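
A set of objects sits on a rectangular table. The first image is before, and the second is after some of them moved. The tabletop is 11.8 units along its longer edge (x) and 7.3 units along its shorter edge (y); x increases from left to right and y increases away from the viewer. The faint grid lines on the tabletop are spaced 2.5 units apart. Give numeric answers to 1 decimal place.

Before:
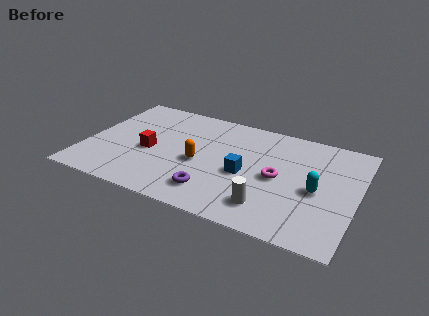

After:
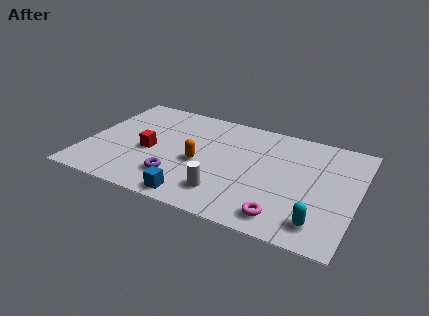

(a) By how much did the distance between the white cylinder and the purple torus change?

-0.3

Before: roughly 2.4 units apart; after: 2.1. That's 0.3 units closer together.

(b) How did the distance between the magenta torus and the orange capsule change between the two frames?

+1.0

Before: roughly 3.4 units apart; after: 4.4. That's 1.0 units further apart.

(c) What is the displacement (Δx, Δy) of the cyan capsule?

(0.3, -2.0)

From the two frames, the cyan capsule sits at roughly (10.1, 3.3) before and (10.4, 1.3) after.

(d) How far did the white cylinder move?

1.9

The white cylinder was near (8.2, 1.5) before and (6.3, 1.6) after, so it travelled √(1.9² + 0.1²) ≈ 1.9 units.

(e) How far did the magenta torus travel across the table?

2.5

The magenta torus was near (8.4, 3.5) before and (8.9, 1.1) after, so it travelled √(0.5² + 2.4²) ≈ 2.5 units.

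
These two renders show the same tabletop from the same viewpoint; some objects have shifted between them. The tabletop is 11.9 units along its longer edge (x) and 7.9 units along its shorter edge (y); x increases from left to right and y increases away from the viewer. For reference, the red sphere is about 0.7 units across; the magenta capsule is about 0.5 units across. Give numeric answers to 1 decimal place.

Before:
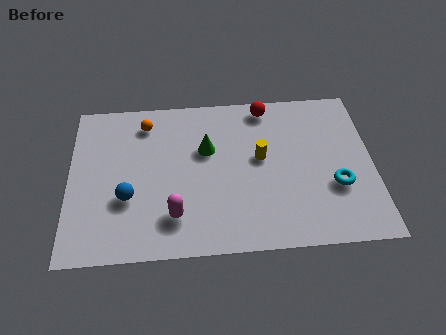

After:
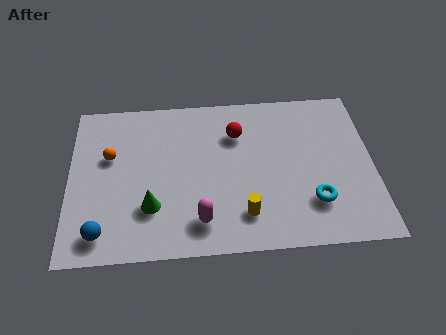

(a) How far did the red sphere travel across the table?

1.8

From (7.8, 7.0) to (6.6, 5.7), the red sphere covered √(1.2² + 1.3²) ≈ 1.8 units.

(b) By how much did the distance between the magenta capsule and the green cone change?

-1.4

Before: roughly 3.5 units apart; after: 2.1. That's 1.4 units closer together.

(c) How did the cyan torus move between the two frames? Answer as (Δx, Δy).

(-0.9, -0.7)

The cyan torus was at about (10.4, 2.8) and moved to about (9.5, 2.1).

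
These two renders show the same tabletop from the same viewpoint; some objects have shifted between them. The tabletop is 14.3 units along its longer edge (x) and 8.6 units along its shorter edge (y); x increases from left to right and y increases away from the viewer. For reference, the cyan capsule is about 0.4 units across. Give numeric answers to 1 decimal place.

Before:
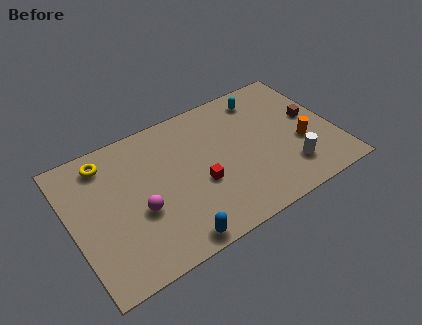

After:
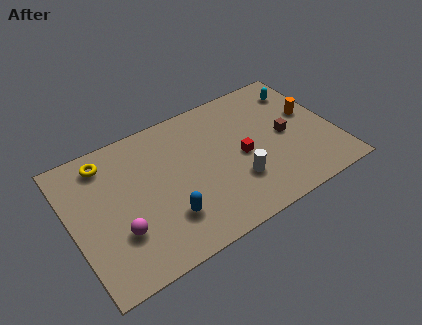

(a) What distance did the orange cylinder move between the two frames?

1.9

The orange cylinder moved from about (12.4, 3.3) to (13.2, 5.0), a distance of √(0.8² + 1.7²) ≈ 1.9.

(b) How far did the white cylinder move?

2.9

The white cylinder moved from about (11.5, 2.0) to (8.7, 2.6), a distance of √(2.8² + 0.6²) ≈ 2.9.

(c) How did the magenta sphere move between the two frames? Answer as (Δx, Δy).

(-1.2, -0.7)

From the two frames, the magenta sphere sits at roughly (3.5, 3.4) before and (2.3, 2.7) after.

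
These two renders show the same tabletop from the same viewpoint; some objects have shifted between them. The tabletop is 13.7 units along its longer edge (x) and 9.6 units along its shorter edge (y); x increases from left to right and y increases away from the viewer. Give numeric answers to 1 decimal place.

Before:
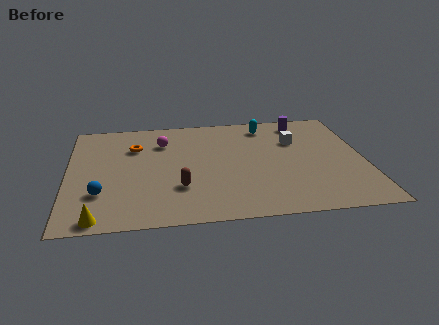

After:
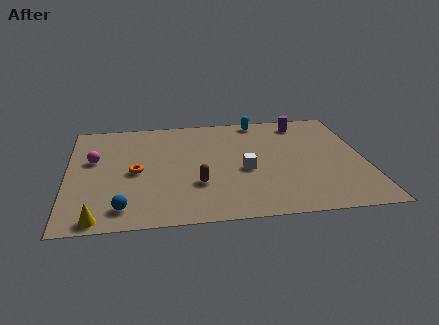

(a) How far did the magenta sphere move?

3.5

The magenta sphere was near (4.4, 7.1) before and (1.2, 5.8) after, so it travelled √(3.2² + 1.3²) ≈ 3.5 units.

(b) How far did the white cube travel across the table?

3.5

The white cube moved from about (10.6, 6.5) to (8.1, 4.1), a distance of √(2.5² + 2.4²) ≈ 3.5.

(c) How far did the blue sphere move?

1.6

The blue sphere was near (1.5, 2.8) before and (2.5, 1.5) after, so it travelled √(1.0² + 1.3²) ≈ 1.6 units.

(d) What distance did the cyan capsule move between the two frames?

0.7

The cyan capsule moved from about (9.3, 8.1) to (9.0, 8.7), a distance of √(0.3² + 0.6²) ≈ 0.7.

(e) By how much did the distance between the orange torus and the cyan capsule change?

+0.9

They were about 6.3 units apart before and 7.2 after — 0.9 units further apart.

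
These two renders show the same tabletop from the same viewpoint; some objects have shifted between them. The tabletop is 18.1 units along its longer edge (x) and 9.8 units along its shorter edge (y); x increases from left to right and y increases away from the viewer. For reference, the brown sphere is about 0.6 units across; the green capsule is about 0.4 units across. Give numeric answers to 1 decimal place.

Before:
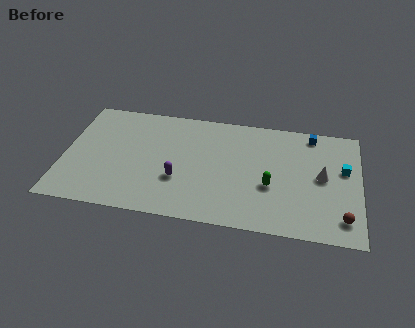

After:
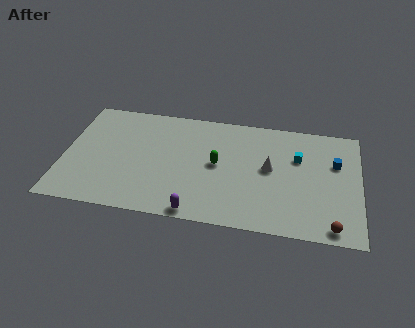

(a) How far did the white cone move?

3.2

From (15.8, 5.1) to (12.6, 5.3), the white cone covered √(3.2² + 0.2²) ≈ 3.2 units.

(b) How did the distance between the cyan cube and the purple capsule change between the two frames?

-2.0

They were about 10.3 units apart before and 8.3 after — 2.0 units closer together.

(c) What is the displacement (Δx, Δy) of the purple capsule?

(1.2, -2.6)

The purple capsule was at about (7.1, 3.4) and moved to about (8.3, 0.8).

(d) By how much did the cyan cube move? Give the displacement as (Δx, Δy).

(-2.8, 0.6)

The cyan cube was at about (17.1, 5.9) and moved to about (14.3, 6.5).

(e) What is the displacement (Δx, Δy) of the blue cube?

(1.5, -2.3)

The blue cube was at about (15.1, 8.7) and moved to about (16.6, 6.4).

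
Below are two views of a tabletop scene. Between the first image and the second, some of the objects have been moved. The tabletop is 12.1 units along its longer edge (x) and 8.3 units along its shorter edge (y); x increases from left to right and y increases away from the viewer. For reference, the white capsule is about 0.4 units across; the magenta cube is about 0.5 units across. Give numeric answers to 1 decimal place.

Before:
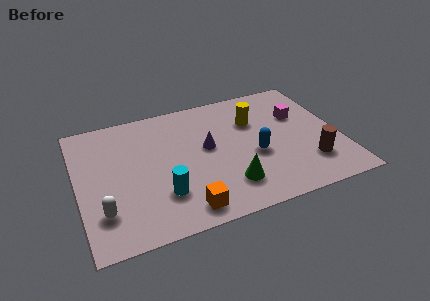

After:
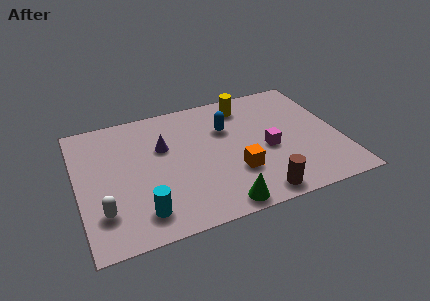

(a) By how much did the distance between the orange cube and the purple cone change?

+0.3

Before: roughly 3.8 units apart; after: 4.1. That's 0.3 units further apart.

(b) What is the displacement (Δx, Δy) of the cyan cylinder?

(-1.0, -0.8)

The cyan cylinder was at about (3.7, 2.3) and moved to about (2.7, 1.5).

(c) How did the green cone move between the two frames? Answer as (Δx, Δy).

(-0.5, -1.1)

The green cone was at about (6.7, 1.9) and moved to about (6.2, 0.8).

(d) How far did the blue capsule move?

2.5

The blue capsule moved from about (8.1, 3.4) to (7.0, 5.6), a distance of √(1.1² + 2.2²) ≈ 2.5.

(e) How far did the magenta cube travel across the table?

2.5

The magenta cube moved from about (10.4, 5.4) to (8.7, 3.6), a distance of √(1.7² + 1.8²) ≈ 2.5.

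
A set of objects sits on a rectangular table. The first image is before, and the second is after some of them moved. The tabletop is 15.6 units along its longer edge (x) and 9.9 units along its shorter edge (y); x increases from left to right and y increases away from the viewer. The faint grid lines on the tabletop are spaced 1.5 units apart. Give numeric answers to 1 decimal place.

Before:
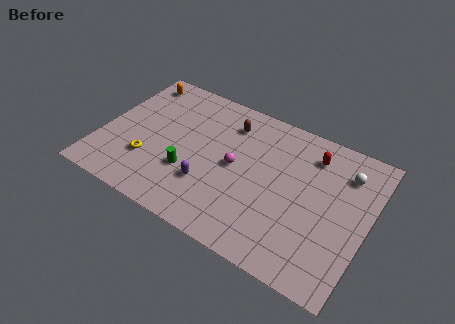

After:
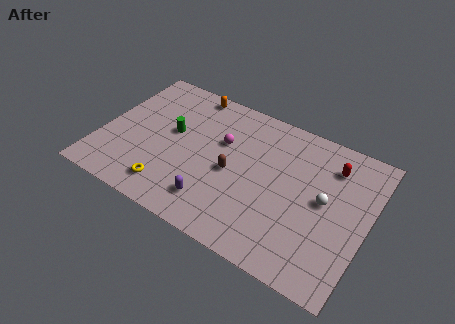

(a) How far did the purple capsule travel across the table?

1.1

From (6.6, 3.0) to (7.1, 2.0), the purple capsule covered √(0.5² + 1.0²) ≈ 1.1 units.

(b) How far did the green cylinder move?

2.7

The green cylinder moved from about (5.4, 3.3) to (4.0, 5.6), a distance of √(1.4² + 2.3²) ≈ 2.7.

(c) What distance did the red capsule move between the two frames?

1.2

The red capsule moved from about (12.0, 7.9) to (13.2, 7.7), a distance of √(1.2² + 0.2²) ≈ 1.2.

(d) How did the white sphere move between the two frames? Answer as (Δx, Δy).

(-0.9, -2.4)

From the two frames, the white sphere sits at roughly (14.0, 7.6) before and (13.1, 5.2) after.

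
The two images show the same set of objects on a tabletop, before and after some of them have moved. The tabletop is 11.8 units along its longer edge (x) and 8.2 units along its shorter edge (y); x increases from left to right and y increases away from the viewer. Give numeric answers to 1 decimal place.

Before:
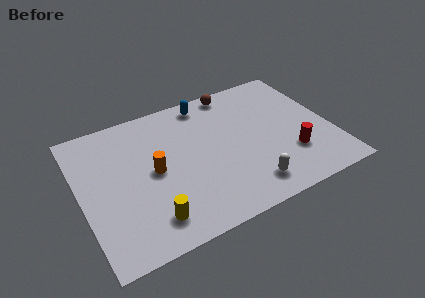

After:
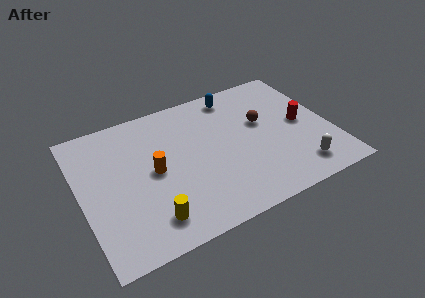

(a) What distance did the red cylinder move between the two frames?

1.9

The red cylinder moved from about (9.7, 2.4) to (10.5, 4.1), a distance of √(0.8² + 1.7²) ≈ 1.9.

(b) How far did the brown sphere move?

2.7

The brown sphere was near (7.7, 7.4) before and (8.7, 4.9) after, so it travelled √(1.0² + 2.5²) ≈ 2.7 units.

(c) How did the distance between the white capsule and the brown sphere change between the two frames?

-2.3

The distance was about 6.0 in the first image and 3.7 in the second, so they moved 2.3 units closer together.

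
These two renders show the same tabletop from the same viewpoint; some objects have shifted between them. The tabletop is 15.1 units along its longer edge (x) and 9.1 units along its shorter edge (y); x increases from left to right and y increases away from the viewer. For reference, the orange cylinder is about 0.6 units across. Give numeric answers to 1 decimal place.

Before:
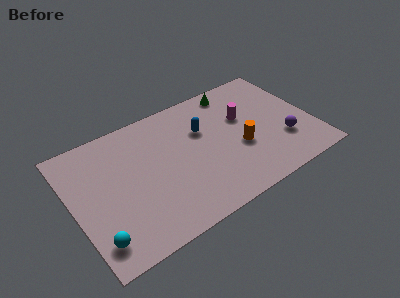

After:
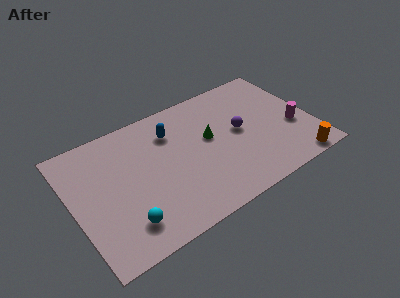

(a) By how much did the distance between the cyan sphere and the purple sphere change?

-3.8

The distance was about 12.1 in the first image and 8.3 in the second, so they moved 3.8 units closer together.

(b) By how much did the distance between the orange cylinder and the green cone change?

+2.1

The distance was about 4.4 in the first image and 6.5 in the second, so they moved 2.1 units further apart.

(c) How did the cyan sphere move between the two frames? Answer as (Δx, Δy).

(1.8, 0.2)

The cyan sphere started near (1.0, 1.7) and ended near (2.8, 1.9).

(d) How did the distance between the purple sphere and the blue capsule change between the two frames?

-1.1

The distance was about 5.7 in the first image and 4.6 in the second, so they moved 1.1 units closer together.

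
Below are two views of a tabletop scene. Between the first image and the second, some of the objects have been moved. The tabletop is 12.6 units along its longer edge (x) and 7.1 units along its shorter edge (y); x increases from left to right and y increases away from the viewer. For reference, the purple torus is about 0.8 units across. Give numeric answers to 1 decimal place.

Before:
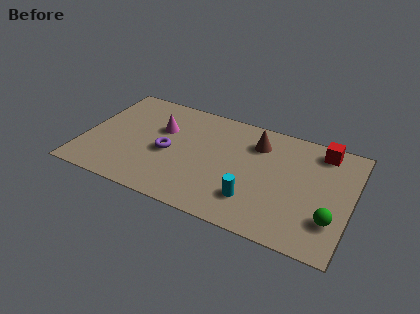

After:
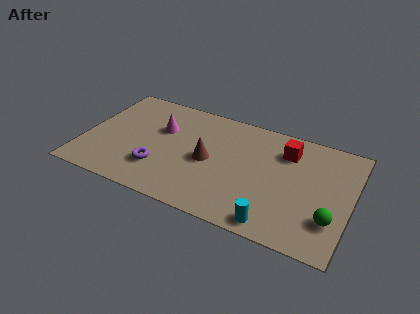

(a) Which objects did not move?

the green sphere and the magenta cone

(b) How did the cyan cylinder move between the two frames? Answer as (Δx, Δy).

(1.1, -1.0)

The cyan cylinder was at about (8.2, 1.8) and moved to about (9.3, 0.8).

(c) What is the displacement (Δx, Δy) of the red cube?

(-1.6, -0.7)

The red cube was at about (11.0, 6.1) and moved to about (9.4, 5.4).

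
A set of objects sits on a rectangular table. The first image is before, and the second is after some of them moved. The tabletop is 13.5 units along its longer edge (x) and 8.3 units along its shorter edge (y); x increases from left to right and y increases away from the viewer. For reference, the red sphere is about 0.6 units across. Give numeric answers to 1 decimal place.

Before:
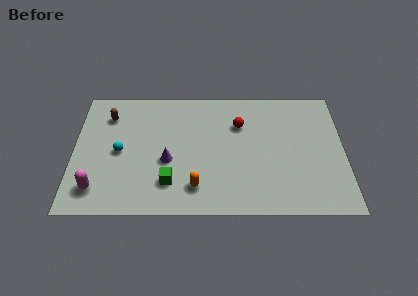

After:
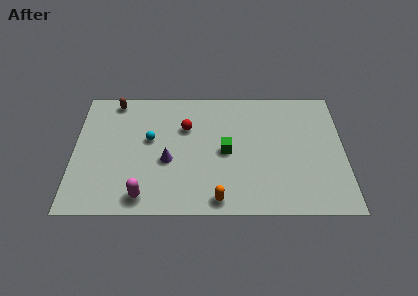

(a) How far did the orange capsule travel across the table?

1.4

From (6.1, 1.7) to (7.2, 0.9), the orange capsule covered √(1.1² + 0.8²) ≈ 1.4 units.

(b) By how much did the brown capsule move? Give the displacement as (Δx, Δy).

(0.3, 1.0)

From the two frames, the brown capsule sits at roughly (1.7, 6.4) before and (2.0, 7.4) after.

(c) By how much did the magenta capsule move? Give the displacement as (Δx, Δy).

(2.3, -0.5)

From the two frames, the magenta capsule sits at roughly (1.2, 1.6) before and (3.5, 1.1) after.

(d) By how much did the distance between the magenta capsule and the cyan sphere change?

+1.1

Before: roughly 2.6 units apart; after: 3.7. That's 1.1 units further apart.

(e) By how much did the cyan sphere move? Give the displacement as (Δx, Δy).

(1.5, 0.8)

The cyan sphere started near (2.3, 4.0) and ended near (3.8, 4.8).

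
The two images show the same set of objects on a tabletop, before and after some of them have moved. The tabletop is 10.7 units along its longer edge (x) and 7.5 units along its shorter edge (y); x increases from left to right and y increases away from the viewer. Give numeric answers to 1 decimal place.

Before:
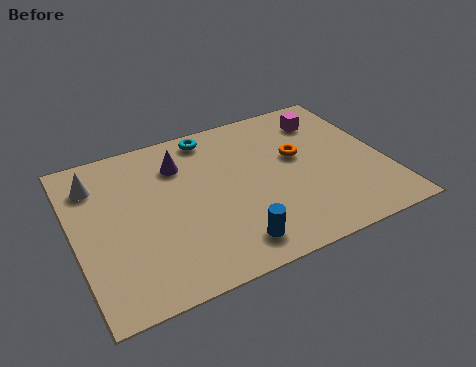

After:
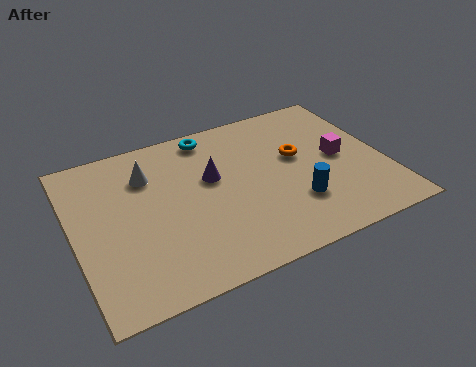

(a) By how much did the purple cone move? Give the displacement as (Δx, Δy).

(1.0, -1.1)

The purple cone was at about (3.8, 5.6) and moved to about (4.8, 4.5).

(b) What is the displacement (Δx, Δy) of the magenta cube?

(0.2, -2.1)

The magenta cube was at about (9.0, 5.9) and moved to about (9.2, 3.8).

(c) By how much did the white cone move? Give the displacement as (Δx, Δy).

(1.8, -0.3)

The white cone was at about (0.9, 5.8) and moved to about (2.7, 5.5).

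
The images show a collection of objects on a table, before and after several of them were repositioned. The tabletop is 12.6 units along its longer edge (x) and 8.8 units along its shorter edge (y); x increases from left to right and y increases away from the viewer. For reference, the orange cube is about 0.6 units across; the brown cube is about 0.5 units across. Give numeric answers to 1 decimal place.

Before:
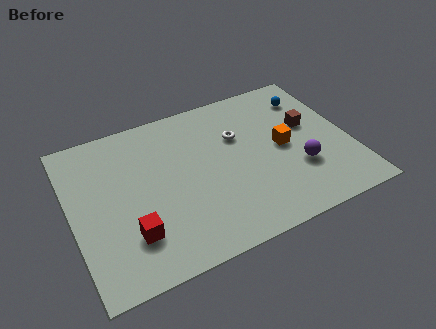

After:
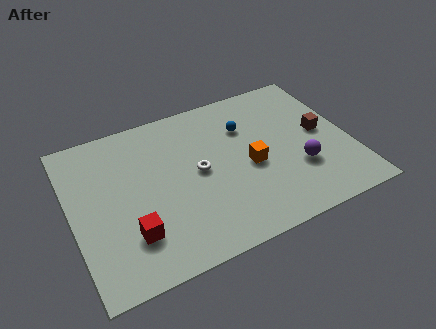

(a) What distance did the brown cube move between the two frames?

0.8

The brown cube was near (10.9, 5.2) before and (11.4, 4.6) after, so it travelled √(0.5² + 0.6²) ≈ 0.8 units.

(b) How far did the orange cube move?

1.7

The orange cube was near (9.6, 4.4) before and (8.0, 3.9) after, so it travelled √(1.6² + 0.5²) ≈ 1.7 units.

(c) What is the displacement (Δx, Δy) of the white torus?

(-2.0, -1.3)

The white torus was at about (7.7, 5.8) and moved to about (5.7, 4.5).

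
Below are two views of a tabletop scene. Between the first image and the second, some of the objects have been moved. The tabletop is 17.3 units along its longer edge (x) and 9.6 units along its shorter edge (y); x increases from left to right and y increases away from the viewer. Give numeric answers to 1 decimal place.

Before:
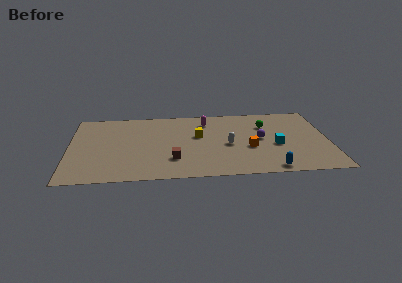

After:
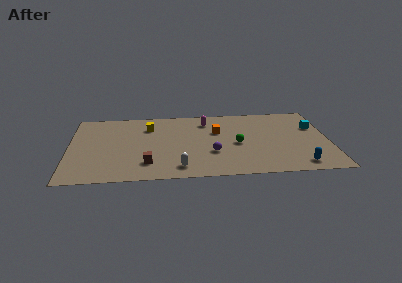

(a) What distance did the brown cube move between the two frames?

1.7

The brown cube moved from about (6.9, 2.6) to (5.2, 2.2), a distance of √(1.7² + 0.4²) ≈ 1.7.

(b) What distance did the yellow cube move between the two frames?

3.6

From (8.6, 5.7) to (5.3, 7.2), the yellow cube covered √(3.3² + 1.5²) ≈ 3.6 units.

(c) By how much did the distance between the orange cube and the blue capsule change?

+4.0

The distance was about 3.2 in the first image and 7.2 in the second, so they moved 4.0 units further apart.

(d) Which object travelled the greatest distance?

the white capsule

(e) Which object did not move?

the magenta capsule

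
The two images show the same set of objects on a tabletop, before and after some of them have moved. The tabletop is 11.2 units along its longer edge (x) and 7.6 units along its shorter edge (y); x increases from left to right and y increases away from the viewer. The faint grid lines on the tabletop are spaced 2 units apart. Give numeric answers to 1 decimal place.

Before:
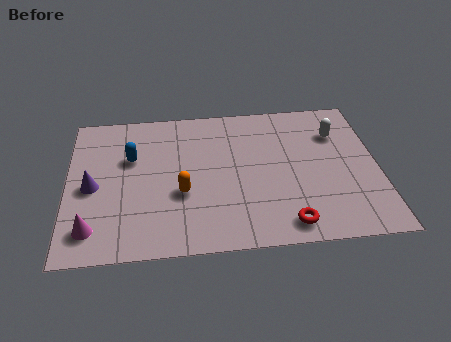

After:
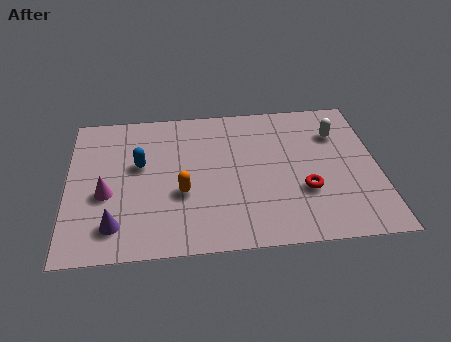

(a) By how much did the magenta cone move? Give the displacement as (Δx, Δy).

(0.5, 1.7)

From the two frames, the magenta cone sits at roughly (0.9, 1.4) before and (1.4, 3.1) after.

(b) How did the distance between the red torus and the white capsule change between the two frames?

-1.7

The distance was about 4.9 in the first image and 3.2 in the second, so they moved 1.7 units closer together.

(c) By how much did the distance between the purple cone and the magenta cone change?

-0.5

They were about 2.1 units apart before and 1.6 after — 0.5 units closer together.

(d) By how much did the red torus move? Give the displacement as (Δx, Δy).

(0.7, 1.6)

From the two frames, the red torus sits at roughly (7.8, 1.0) before and (8.5, 2.6) after.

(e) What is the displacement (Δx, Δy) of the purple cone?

(0.8, -2.0)

The purple cone started near (0.9, 3.5) and ended near (1.7, 1.5).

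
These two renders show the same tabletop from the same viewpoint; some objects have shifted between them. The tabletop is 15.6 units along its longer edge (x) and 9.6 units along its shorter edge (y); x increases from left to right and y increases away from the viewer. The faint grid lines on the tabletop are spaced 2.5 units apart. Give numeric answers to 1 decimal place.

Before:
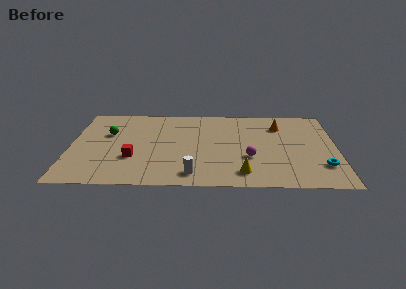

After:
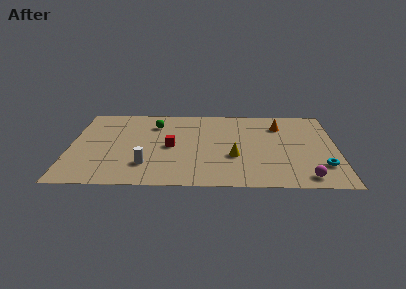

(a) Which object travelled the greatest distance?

the magenta sphere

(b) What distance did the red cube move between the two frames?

2.6

The red cube moved from about (3.7, 3.2) to (5.9, 4.6), a distance of √(2.2² + 1.4²) ≈ 2.6.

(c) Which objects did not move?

the cyan torus and the orange cone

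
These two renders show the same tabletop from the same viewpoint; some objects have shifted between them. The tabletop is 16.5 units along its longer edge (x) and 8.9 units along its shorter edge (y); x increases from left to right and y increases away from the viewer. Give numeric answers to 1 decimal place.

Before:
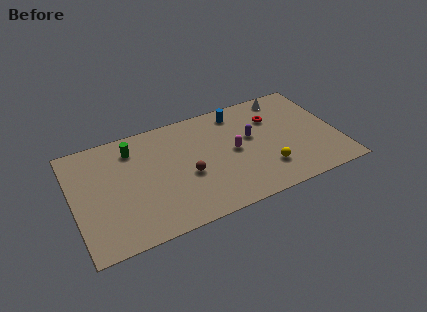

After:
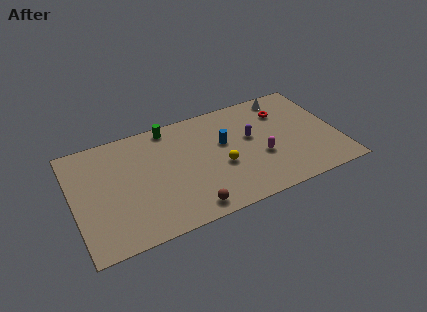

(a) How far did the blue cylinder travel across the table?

2.5

The blue cylinder moved from about (10.6, 7.6) to (9.5, 5.4), a distance of √(1.1² + 2.2²) ≈ 2.5.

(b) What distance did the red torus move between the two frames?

0.8

The red torus was near (12.7, 6.3) before and (13.4, 6.6) after, so it travelled √(0.7² + 0.3²) ≈ 0.8 units.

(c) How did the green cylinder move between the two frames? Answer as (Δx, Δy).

(2.4, 0.9)

The green cylinder started near (3.9, 7.1) and ended near (6.3, 8.0).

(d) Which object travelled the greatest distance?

the yellow sphere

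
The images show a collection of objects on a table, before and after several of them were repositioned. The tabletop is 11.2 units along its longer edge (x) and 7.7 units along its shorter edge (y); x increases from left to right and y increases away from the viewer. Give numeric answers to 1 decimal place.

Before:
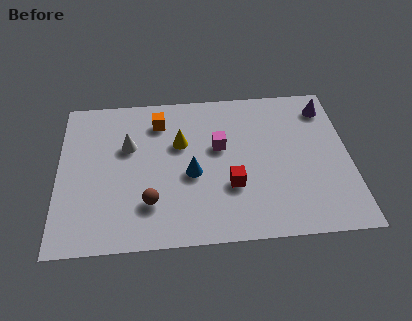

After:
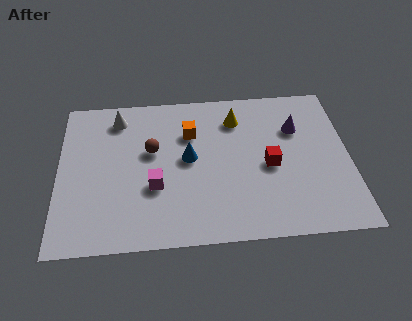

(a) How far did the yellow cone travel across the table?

2.5

The yellow cone was near (4.7, 4.9) before and (6.9, 6.0) after, so it travelled √(2.2² + 1.1²) ≈ 2.5 units.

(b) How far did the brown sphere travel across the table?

2.6

From (3.5, 2.0) to (3.6, 4.6), the brown sphere covered √(0.1² + 2.6²) ≈ 2.6 units.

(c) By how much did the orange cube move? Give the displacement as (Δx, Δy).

(1.2, -0.7)

The orange cube started near (3.9, 6.1) and ended near (5.1, 5.4).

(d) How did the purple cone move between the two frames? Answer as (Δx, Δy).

(-1.2, -1.0)

From the two frames, the purple cone sits at roughly (10.4, 6.3) before and (9.2, 5.3) after.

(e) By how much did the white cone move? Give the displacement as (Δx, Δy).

(-0.4, 1.5)

From the two frames, the white cone sits at roughly (2.7, 4.9) before and (2.3, 6.4) after.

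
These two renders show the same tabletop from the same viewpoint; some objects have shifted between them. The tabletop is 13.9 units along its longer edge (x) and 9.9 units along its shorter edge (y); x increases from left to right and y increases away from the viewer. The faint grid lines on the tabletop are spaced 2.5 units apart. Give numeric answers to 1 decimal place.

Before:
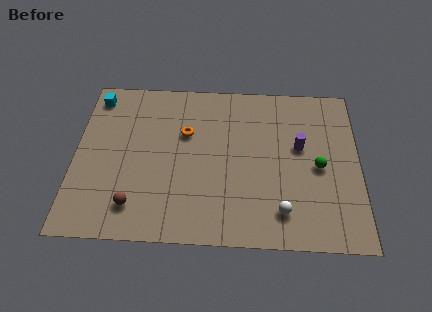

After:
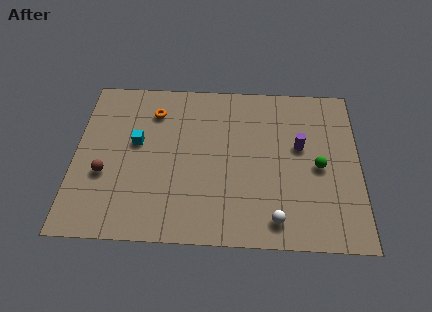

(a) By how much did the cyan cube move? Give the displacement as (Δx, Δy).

(2.1, -2.8)

From the two frames, the cyan cube sits at roughly (0.9, 8.5) before and (3.0, 5.7) after.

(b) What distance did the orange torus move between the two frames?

2.1

From (5.4, 6.4) to (3.8, 7.7), the orange torus covered √(1.6² + 1.3²) ≈ 2.1 units.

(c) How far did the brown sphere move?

2.3

The brown sphere moved from about (3.0, 1.9) to (1.5, 3.7), a distance of √(1.5² + 1.8²) ≈ 2.3.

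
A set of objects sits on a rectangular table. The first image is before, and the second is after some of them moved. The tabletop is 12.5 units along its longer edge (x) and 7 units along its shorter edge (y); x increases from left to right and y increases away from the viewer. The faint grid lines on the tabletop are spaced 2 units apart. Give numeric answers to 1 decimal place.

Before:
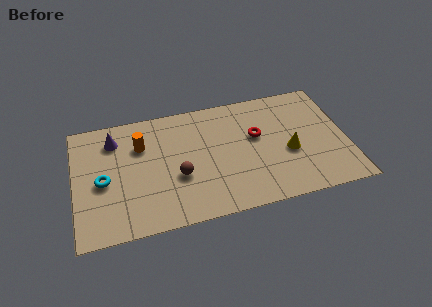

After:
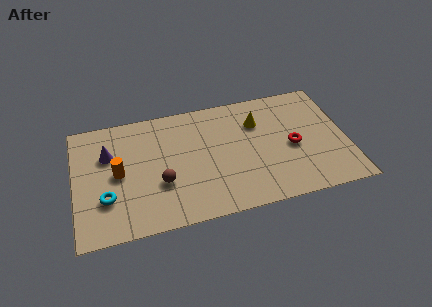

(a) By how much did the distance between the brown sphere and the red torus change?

+2.1

Before: roughly 4.0 units apart; after: 6.1. That's 2.1 units further apart.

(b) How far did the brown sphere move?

0.8

The brown sphere moved from about (4.7, 2.7) to (3.9, 2.5), a distance of √(0.8² + 0.2²) ≈ 0.8.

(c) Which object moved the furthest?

the yellow cone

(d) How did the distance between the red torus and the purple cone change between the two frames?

+1.9

Before: roughly 6.6 units apart; after: 8.5. That's 1.9 units further apart.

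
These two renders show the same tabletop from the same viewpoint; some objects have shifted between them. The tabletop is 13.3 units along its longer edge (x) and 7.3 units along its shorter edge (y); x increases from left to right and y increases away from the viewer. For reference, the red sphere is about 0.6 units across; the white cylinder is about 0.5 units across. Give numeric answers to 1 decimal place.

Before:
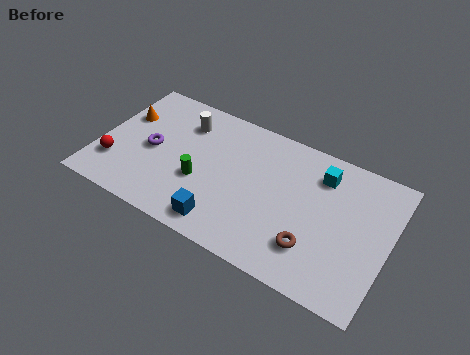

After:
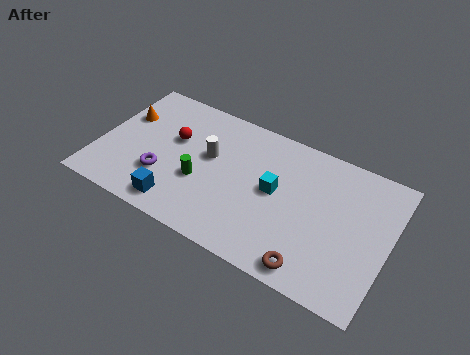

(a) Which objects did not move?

the orange cone and the green cylinder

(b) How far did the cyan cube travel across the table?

2.6

From (10.0, 5.7) to (8.1, 3.9), the cyan cube covered √(1.9² + 1.8²) ≈ 2.6 units.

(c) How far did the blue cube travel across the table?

2.1

The blue cube moved from about (6.1, 1.1) to (4.0, 1.1), a distance of √(2.1² + 0.0²) ≈ 2.1.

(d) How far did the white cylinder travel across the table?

1.9

From (3.6, 5.6) to (5.0, 4.3), the white cylinder covered √(1.4² + 1.3²) ≈ 1.9 units.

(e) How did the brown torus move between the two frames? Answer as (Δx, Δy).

(0.1, -1.0)

The brown torus started near (10.1, 1.9) and ended near (10.2, 0.9).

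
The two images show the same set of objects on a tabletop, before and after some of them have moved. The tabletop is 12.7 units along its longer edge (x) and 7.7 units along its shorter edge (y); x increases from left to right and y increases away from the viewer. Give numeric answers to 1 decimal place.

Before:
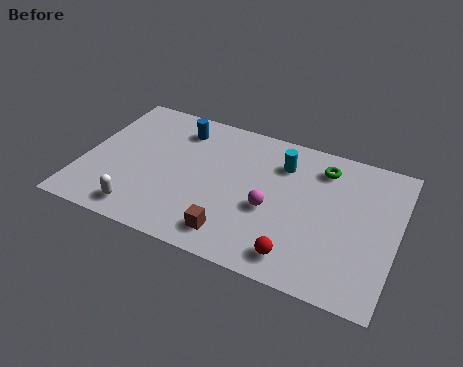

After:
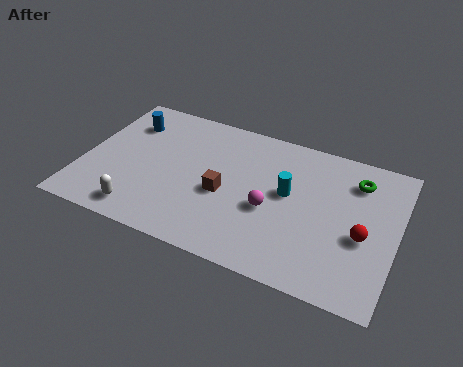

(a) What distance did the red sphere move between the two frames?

3.1

The red sphere moved from about (9.0, 1.2) to (11.4, 3.2), a distance of √(2.4² + 2.0²) ≈ 3.1.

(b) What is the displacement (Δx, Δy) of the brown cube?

(-0.6, 2.0)

The brown cube was at about (6.4, 1.3) and moved to about (5.8, 3.3).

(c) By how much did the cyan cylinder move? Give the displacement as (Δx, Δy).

(0.4, -1.5)

From the two frames, the cyan cylinder sits at roughly (7.9, 5.8) before and (8.3, 4.3) after.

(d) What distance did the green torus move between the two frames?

1.4

The green torus was near (9.5, 6.2) before and (10.9, 6.0) after, so it travelled √(1.4² + 0.2²) ≈ 1.4 units.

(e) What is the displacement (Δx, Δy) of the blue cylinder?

(-2.1, -0.4)

From the two frames, the blue cylinder sits at roughly (3.6, 6.2) before and (1.5, 5.8) after.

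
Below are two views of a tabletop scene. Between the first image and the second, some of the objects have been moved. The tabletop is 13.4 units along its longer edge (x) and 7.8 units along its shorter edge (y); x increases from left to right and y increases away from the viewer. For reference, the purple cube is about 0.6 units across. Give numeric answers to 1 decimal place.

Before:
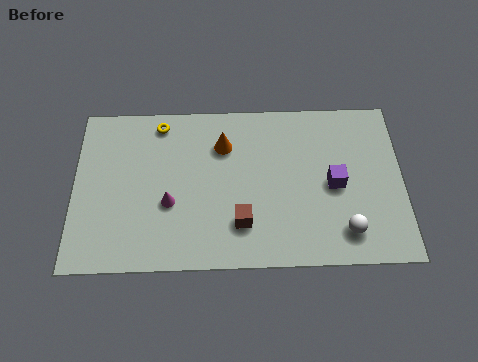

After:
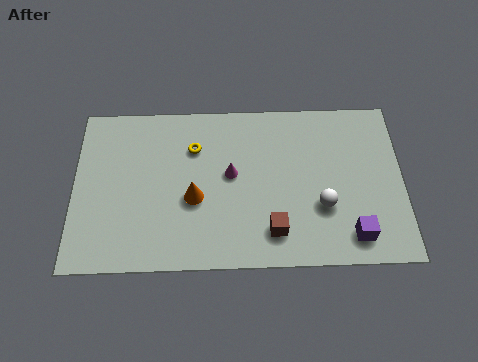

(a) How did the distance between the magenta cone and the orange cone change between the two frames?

-1.6

Before: roughly 3.5 units apart; after: 1.9. That's 1.6 units closer together.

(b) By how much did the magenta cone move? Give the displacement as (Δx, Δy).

(2.5, 1.3)

From the two frames, the magenta cone sits at roughly (3.9, 3.0) before and (6.4, 4.3) after.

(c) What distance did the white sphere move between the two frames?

1.5

The white sphere moved from about (11.0, 1.5) to (10.1, 2.7), a distance of √(0.9² + 1.2²) ≈ 1.5.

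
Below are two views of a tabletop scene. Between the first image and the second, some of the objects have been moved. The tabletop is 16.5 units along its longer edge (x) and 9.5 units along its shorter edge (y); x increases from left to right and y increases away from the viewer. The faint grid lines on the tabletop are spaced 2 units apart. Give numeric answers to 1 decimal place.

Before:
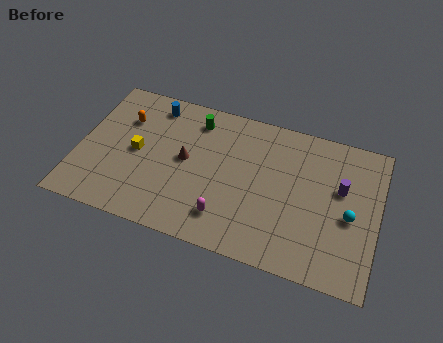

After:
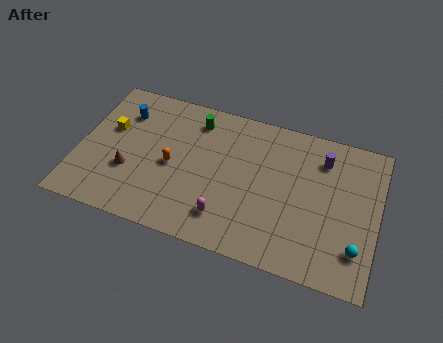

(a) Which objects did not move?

the magenta capsule and the green cylinder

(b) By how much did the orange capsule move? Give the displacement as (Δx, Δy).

(2.9, -2.3)

The orange capsule was at about (2.3, 6.7) and moved to about (5.2, 4.4).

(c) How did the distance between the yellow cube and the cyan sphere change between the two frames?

+2.5

The distance was about 11.8 in the first image and 14.3 in the second, so they moved 2.5 units further apart.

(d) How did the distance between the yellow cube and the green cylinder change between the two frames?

+0.7

They were about 4.3 units apart before and 5.0 after — 0.7 units further apart.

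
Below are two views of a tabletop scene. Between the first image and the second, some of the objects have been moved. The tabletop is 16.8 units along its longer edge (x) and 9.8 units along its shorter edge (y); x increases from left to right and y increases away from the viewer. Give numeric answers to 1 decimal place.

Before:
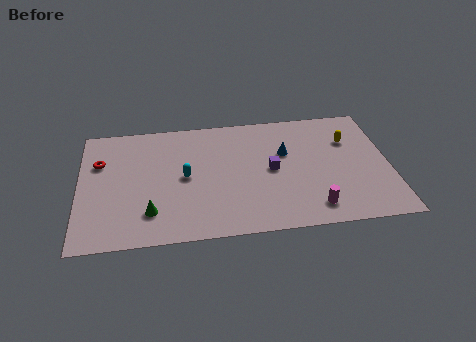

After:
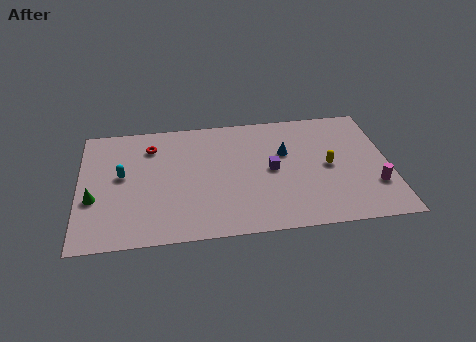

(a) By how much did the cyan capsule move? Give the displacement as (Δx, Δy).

(-3.4, 0.5)

The cyan capsule started near (5.7, 4.9) and ended near (2.3, 5.4).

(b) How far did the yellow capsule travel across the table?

2.3

From (14.7, 6.8) to (13.5, 4.8), the yellow capsule covered √(1.2² + 2.0²) ≈ 2.3 units.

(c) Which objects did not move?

the blue cone and the purple cube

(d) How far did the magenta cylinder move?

3.6

The magenta cylinder moved from about (12.5, 1.6) to (15.9, 2.9), a distance of √(3.4² + 1.3²) ≈ 3.6.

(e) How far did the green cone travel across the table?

3.3

From (3.8, 2.3) to (0.8, 3.7), the green cone covered √(3.0² + 1.4²) ≈ 3.3 units.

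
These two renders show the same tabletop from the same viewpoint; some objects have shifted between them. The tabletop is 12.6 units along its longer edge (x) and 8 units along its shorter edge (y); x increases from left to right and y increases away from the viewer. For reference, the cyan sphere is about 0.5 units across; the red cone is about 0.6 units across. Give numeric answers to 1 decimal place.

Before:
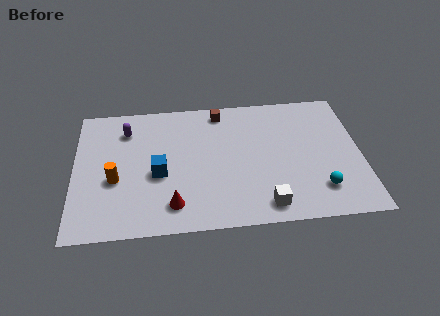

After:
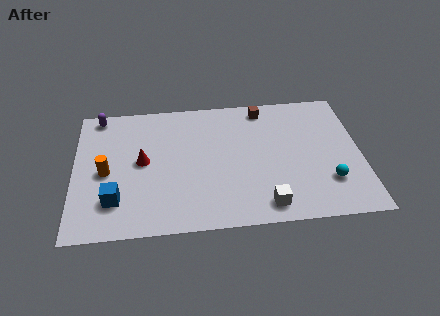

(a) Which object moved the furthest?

the red cone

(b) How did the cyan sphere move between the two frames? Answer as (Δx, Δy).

(0.4, 0.4)

The cyan sphere was at about (10.7, 1.8) and moved to about (11.1, 2.2).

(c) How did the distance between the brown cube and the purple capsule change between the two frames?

+3.0

They were about 4.3 units apart before and 7.3 after — 3.0 units further apart.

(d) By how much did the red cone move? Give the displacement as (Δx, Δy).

(-1.3, 2.7)

From the two frames, the red cone sits at roughly (4.3, 1.5) before and (3.0, 4.2) after.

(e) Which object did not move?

the white cube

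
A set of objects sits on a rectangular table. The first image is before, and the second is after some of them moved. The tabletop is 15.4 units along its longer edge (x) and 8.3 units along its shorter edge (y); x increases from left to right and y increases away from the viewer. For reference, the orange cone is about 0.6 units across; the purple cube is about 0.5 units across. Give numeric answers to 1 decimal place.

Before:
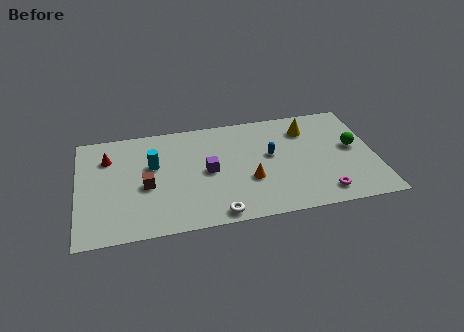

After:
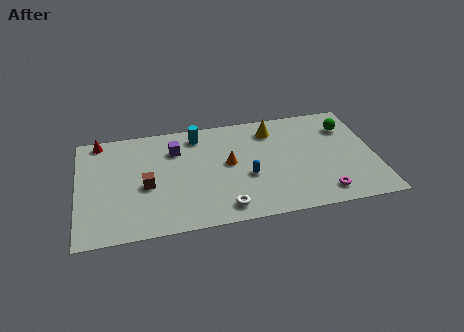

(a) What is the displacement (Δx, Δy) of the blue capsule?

(-1.3, -1.4)

The blue capsule was at about (10.0, 4.7) and moved to about (8.7, 3.3).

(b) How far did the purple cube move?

2.6

From (6.7, 4.1) to (5.1, 6.1), the purple cube covered √(1.6² + 2.0²) ≈ 2.6 units.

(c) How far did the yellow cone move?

1.8

The yellow cone was near (12.0, 6.4) before and (10.2, 6.7) after, so it travelled √(1.8² + 0.3²) ≈ 1.8 units.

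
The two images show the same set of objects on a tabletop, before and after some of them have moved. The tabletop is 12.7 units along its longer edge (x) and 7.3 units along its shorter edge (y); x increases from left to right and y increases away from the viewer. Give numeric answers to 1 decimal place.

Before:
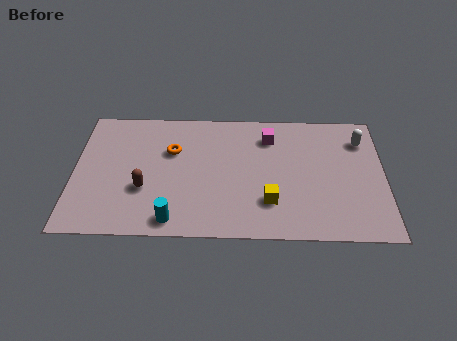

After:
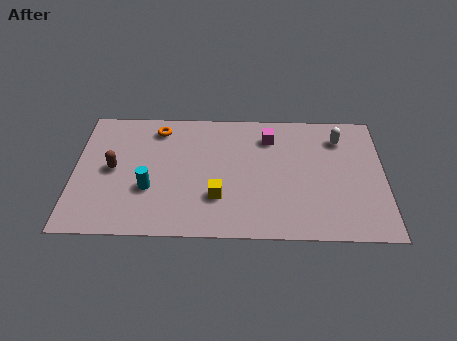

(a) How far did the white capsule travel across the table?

0.9

From (11.8, 5.6) to (10.9, 5.7), the white capsule covered √(0.9² + 0.1²) ≈ 0.9 units.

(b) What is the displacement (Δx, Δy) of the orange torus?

(-0.6, 1.3)

The orange torus started near (4.0, 4.8) and ended near (3.4, 6.1).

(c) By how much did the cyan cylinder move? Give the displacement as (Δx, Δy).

(-1.0, 1.7)

The cyan cylinder was at about (4.1, 0.9) and moved to about (3.1, 2.6).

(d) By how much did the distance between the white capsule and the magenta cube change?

-0.9

The distance was about 3.8 in the first image and 2.9 in the second, so they moved 0.9 units closer together.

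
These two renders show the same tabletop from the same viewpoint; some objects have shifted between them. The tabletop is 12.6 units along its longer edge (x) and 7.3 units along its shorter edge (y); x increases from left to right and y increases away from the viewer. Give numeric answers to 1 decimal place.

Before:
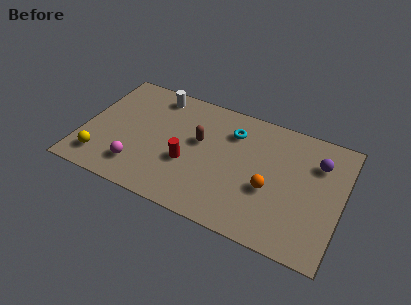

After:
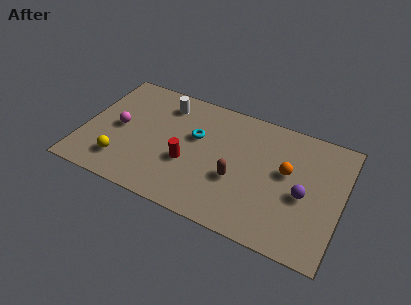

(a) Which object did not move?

the red cylinder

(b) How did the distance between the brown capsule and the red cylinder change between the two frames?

+0.8

Before: roughly 1.6 units apart; after: 2.4. That's 0.8 units further apart.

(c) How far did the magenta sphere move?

2.3

The magenta sphere moved from about (2.9, 1.6) to (1.7, 3.6), a distance of √(1.2² + 2.0²) ≈ 2.3.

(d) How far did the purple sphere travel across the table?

2.2

From (11.3, 5.3) to (10.8, 3.2), the purple sphere covered √(0.5² + 2.1²) ≈ 2.2 units.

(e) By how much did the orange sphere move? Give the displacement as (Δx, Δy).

(0.7, 1.3)

The orange sphere started near (9.2, 2.9) and ended near (9.9, 4.2).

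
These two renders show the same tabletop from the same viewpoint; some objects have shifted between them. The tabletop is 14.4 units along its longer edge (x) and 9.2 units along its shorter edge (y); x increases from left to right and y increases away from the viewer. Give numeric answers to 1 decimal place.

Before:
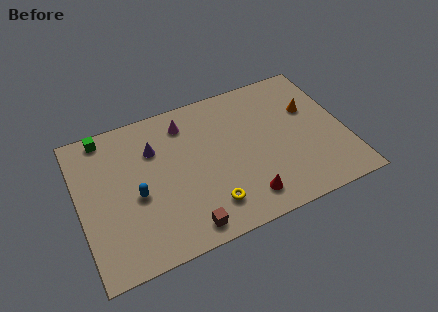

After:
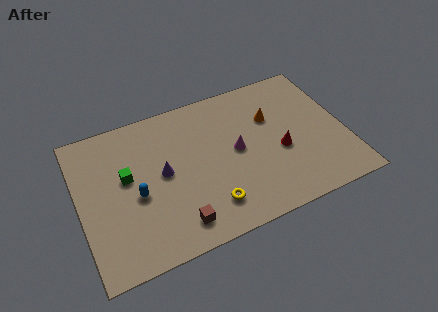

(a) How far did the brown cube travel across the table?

0.6

From (5.3, 1.1) to (4.9, 1.5), the brown cube covered √(0.4² + 0.4²) ≈ 0.6 units.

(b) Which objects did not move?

the yellow torus and the blue capsule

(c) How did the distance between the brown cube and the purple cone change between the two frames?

-2.2

They were about 5.5 units apart before and 3.3 after — 2.2 units closer together.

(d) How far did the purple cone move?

1.7

From (4.2, 6.5) to (4.5, 4.8), the purple cone covered √(0.3² + 1.7²) ≈ 1.7 units.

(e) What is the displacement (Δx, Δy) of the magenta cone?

(2.5, -2.8)

The magenta cone was at about (6.0, 7.5) and moved to about (8.5, 4.7).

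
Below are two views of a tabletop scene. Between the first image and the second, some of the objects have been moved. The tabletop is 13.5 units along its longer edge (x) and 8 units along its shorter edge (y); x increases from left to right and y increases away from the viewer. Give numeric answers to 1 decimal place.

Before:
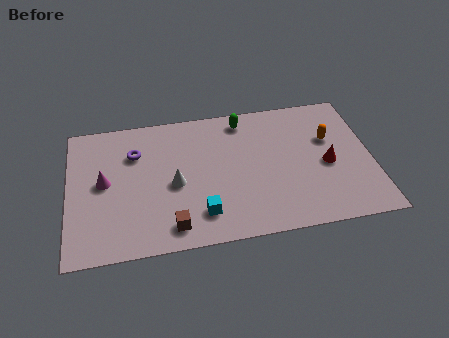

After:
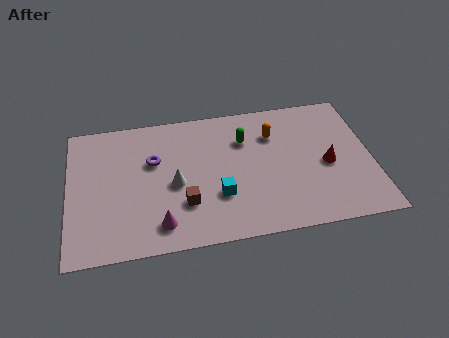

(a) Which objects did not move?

the red cone and the white cone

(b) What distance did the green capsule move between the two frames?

1.2

From (7.9, 6.9) to (7.9, 5.7), the green capsule covered √(0.0² + 1.2²) ≈ 1.2 units.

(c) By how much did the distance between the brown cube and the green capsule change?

-2.3

They were about 6.6 units apart before and 4.3 after — 2.3 units closer together.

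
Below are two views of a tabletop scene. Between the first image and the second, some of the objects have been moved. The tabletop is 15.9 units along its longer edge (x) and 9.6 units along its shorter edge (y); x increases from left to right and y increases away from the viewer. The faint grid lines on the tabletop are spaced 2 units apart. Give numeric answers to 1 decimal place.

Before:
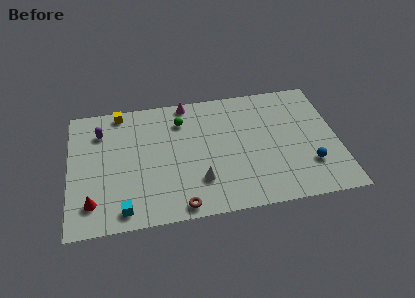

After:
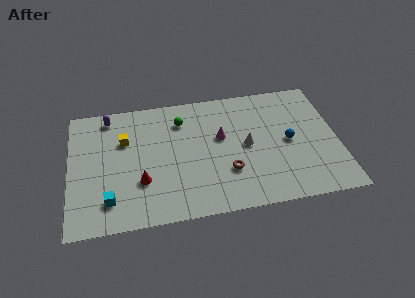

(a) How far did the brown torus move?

3.6

The brown torus moved from about (6.4, 0.9) to (9.3, 3.0), a distance of √(2.9² + 2.1²) ≈ 3.6.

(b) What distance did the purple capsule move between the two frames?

1.2

From (1.9, 7.3) to (2.4, 8.4), the purple capsule covered √(0.5² + 1.1²) ≈ 1.2 units.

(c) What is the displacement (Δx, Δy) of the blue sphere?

(-1.1, 2.0)

The blue sphere was at about (14.1, 2.7) and moved to about (13.0, 4.7).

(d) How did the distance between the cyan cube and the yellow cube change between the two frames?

-3.0

Before: roughly 7.5 units apart; after: 4.5. That's 3.0 units closer together.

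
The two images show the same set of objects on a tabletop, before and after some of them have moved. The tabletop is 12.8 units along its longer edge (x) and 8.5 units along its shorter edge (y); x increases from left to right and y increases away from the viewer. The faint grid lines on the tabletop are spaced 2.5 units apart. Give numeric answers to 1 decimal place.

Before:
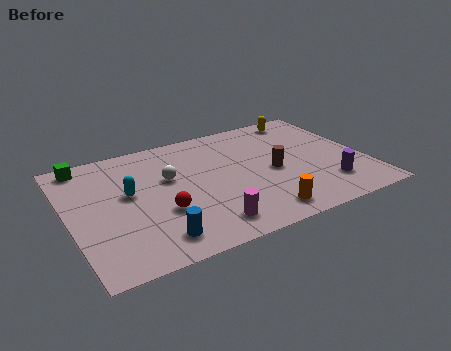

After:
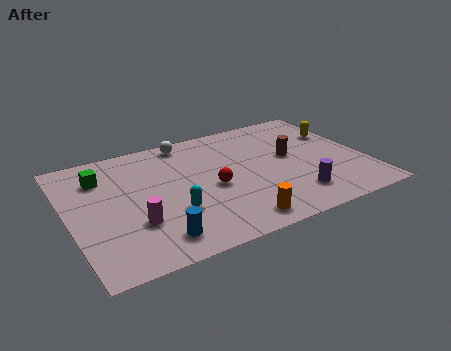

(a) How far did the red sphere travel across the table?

2.4

The red sphere was near (3.8, 3.0) before and (6.1, 3.8) after, so it travelled √(2.3² + 0.8²) ≈ 2.4 units.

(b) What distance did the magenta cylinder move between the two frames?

3.2

From (5.5, 1.4) to (2.6, 2.7), the magenta cylinder covered √(2.9² + 1.3²) ≈ 3.2 units.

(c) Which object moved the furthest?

the magenta cylinder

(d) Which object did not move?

the blue cylinder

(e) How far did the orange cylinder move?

1.1

The orange cylinder was near (7.8, 1.2) before and (6.7, 1.1) after, so it travelled √(1.1² + 0.1²) ≈ 1.1 units.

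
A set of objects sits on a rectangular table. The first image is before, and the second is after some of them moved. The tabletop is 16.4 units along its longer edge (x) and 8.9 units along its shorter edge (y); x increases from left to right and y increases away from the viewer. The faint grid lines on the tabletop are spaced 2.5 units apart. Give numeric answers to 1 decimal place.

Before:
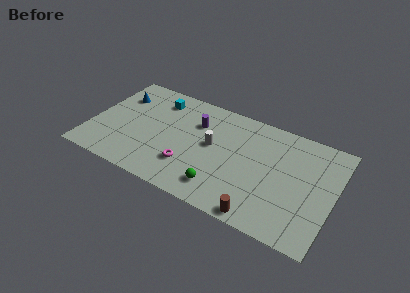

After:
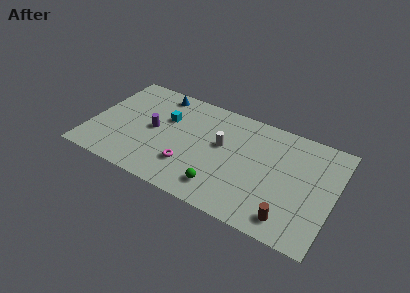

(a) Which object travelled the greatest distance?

the purple cylinder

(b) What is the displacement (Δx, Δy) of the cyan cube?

(0.8, -1.4)

The cyan cube started near (4.1, 7.2) and ended near (4.9, 5.8).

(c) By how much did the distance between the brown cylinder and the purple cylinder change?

+2.6

The distance was about 7.5 in the first image and 10.1 in the second, so they moved 2.6 units further apart.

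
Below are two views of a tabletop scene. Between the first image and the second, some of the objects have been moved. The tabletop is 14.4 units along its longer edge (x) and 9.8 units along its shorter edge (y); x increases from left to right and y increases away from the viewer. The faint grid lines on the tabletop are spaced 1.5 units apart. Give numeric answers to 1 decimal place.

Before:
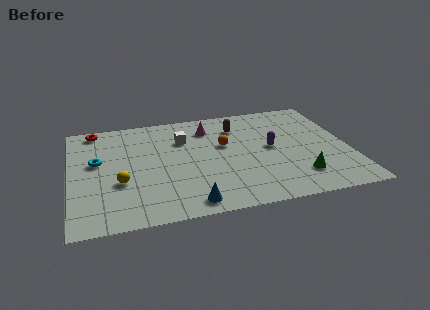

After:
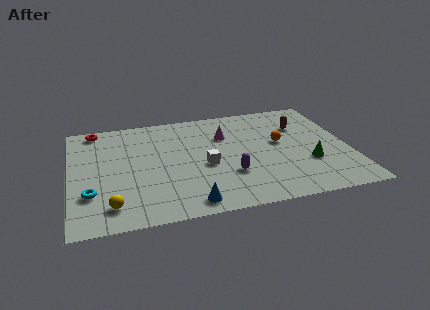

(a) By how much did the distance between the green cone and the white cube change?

-2.0

Before: roughly 7.4 units apart; after: 5.4. That's 2.0 units closer together.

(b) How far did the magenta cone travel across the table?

1.2

The magenta cone moved from about (7.3, 7.7) to (8.1, 6.8), a distance of √(0.8² + 0.9²) ≈ 1.2.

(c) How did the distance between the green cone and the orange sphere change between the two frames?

-2.6

They were about 5.2 units apart before and 2.6 after — 2.6 units closer together.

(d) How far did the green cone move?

1.3

The green cone moved from about (11.6, 2.2) to (12.2, 3.3), a distance of √(0.6² + 1.1²) ≈ 1.3.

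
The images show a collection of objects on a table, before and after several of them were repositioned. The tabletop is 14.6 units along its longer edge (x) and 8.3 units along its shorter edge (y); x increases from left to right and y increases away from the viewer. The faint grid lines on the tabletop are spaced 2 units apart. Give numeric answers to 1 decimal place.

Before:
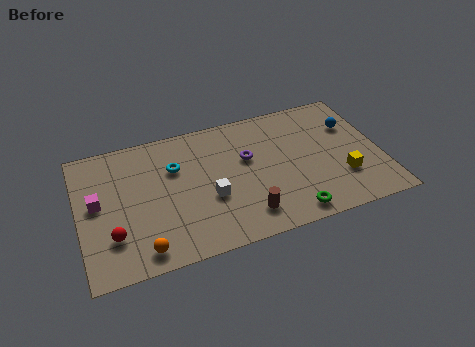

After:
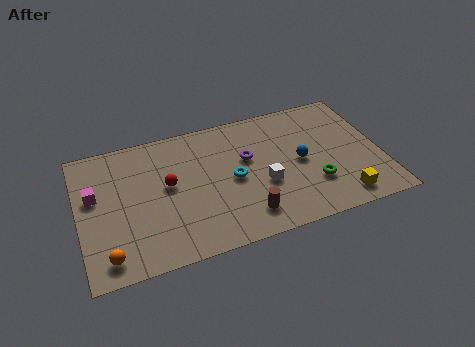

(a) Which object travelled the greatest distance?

the red sphere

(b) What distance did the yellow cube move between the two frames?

1.3

The yellow cube moved from about (12.6, 2.5) to (12.4, 1.2), a distance of √(0.2² + 1.3²) ≈ 1.3.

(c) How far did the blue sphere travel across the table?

3.1

The blue sphere was near (13.4, 5.7) before and (10.7, 4.1) after, so it travelled √(2.7² + 1.6²) ≈ 3.1 units.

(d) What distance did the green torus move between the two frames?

2.0

From (9.9, 1.0) to (11.2, 2.5), the green torus covered √(1.3² + 1.5²) ≈ 2.0 units.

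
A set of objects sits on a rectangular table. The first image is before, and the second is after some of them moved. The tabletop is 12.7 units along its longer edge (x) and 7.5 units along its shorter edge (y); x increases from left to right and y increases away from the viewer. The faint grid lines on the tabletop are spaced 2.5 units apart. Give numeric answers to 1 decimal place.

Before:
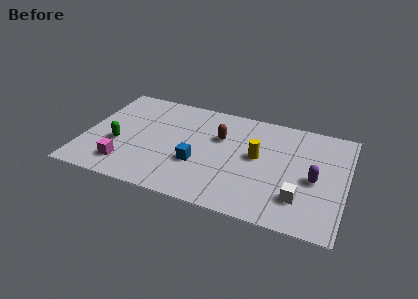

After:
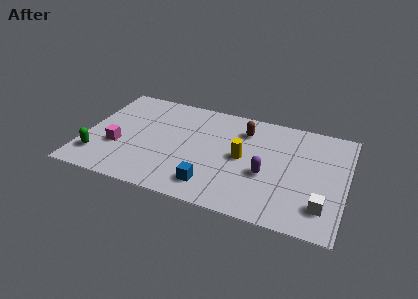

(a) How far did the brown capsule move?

1.4

The brown capsule moved from about (6.5, 4.9) to (7.6, 5.8), a distance of √(1.1² + 0.9²) ≈ 1.4.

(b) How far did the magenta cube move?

1.3

The magenta cube was near (2.2, 1.5) before and (1.7, 2.7) after, so it travelled √(0.5² + 1.2²) ≈ 1.3 units.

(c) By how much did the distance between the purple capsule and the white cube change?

+1.5

Before: roughly 1.6 units apart; after: 3.1. That's 1.5 units further apart.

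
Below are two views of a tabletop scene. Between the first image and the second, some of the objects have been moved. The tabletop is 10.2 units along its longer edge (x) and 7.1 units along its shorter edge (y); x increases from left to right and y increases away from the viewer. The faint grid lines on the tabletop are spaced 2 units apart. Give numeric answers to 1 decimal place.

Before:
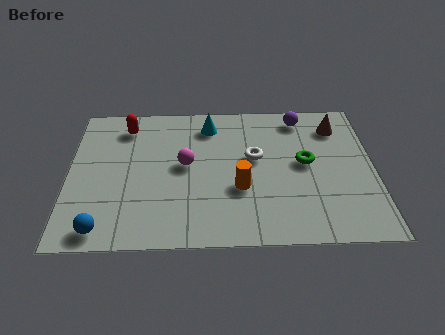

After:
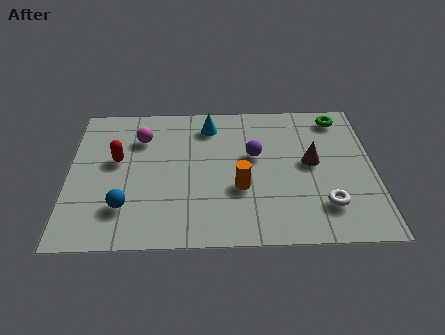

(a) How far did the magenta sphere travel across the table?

2.1

The magenta sphere moved from about (3.9, 3.8) to (2.4, 5.2), a distance of √(1.5² + 1.4²) ≈ 2.1.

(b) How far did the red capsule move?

1.7

The red capsule was near (1.9, 5.8) before and (1.6, 4.1) after, so it travelled √(0.3² + 1.7²) ≈ 1.7 units.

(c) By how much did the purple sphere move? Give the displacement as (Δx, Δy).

(-1.6, -1.9)

The purple sphere started near (7.8, 6.1) and ended near (6.2, 4.2).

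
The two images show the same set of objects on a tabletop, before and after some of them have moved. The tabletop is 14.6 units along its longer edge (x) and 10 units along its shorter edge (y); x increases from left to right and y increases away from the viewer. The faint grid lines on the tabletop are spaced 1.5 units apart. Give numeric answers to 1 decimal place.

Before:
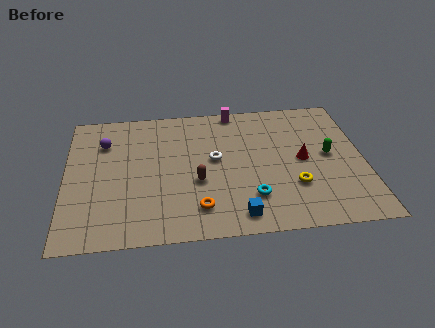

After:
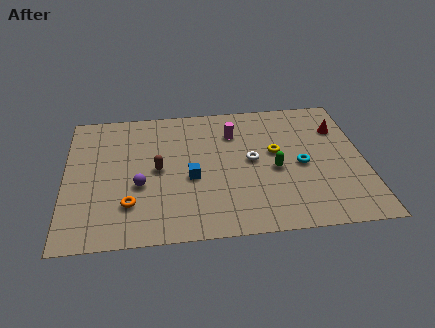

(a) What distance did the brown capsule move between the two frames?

2.2

The brown capsule moved from about (6.4, 3.9) to (4.5, 5.0), a distance of √(1.9² + 1.1²) ≈ 2.2.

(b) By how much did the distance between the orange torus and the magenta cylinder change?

-0.4

The distance was about 7.5 in the first image and 7.1 in the second, so they moved 0.4 units closer together.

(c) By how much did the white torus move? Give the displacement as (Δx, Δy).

(1.8, -0.3)

From the two frames, the white torus sits at roughly (7.3, 5.5) before and (9.1, 5.2) after.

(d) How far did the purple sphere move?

3.8

From (1.9, 7.3) to (3.6, 3.9), the purple sphere covered √(1.7² + 3.4²) ≈ 3.8 units.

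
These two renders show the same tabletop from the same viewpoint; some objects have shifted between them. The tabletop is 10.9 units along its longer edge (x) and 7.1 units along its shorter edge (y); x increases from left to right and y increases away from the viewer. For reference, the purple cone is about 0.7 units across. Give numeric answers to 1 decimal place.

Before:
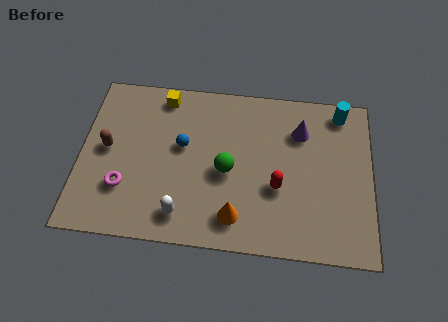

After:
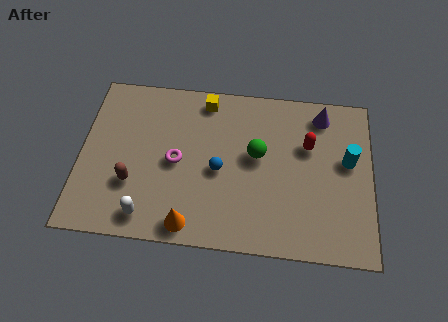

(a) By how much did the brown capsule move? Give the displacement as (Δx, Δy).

(1.0, -1.4)

The brown capsule was at about (1.0, 3.7) and moved to about (2.0, 2.3).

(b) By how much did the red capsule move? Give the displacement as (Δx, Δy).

(1.1, 1.9)

The red capsule started near (7.4, 2.7) and ended near (8.5, 4.6).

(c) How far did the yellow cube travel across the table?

1.6

The yellow cube was near (3.0, 6.2) before and (4.6, 6.2) after, so it travelled √(1.6² + 0.0²) ≈ 1.6 units.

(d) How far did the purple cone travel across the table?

1.1

The purple cone moved from about (8.2, 5.2) to (9.0, 6.0), a distance of √(0.8² + 0.8²) ≈ 1.1.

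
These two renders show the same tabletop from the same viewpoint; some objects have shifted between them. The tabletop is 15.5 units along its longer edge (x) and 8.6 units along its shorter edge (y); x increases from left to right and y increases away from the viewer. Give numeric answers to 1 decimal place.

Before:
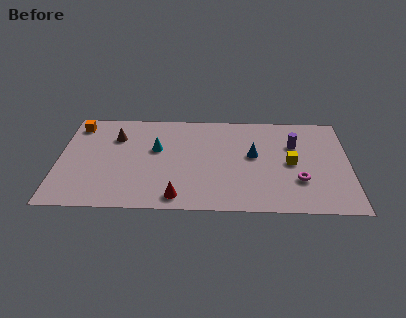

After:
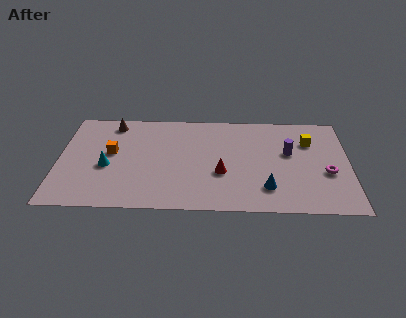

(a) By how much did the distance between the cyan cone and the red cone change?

+1.8

Before: roughly 4.3 units apart; after: 6.1. That's 1.8 units further apart.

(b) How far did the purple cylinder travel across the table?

0.8

The purple cylinder moved from about (12.6, 5.8) to (12.3, 5.1), a distance of √(0.3² + 0.7²) ≈ 0.8.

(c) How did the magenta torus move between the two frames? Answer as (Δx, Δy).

(1.5, 0.7)

The magenta torus was at about (12.8, 2.7) and moved to about (14.3, 3.4).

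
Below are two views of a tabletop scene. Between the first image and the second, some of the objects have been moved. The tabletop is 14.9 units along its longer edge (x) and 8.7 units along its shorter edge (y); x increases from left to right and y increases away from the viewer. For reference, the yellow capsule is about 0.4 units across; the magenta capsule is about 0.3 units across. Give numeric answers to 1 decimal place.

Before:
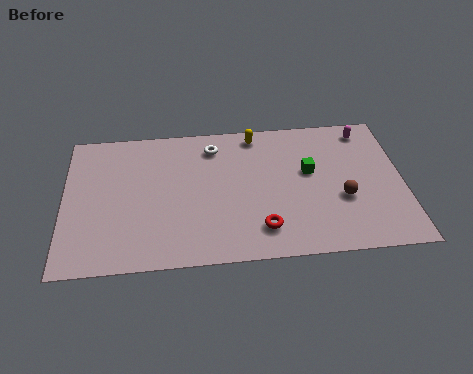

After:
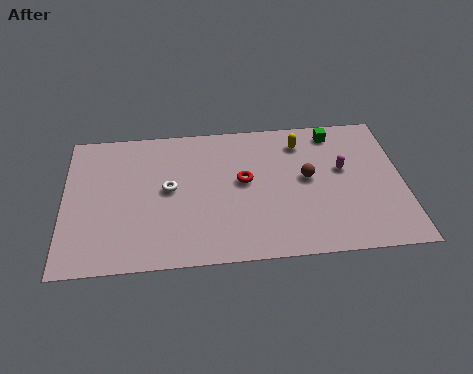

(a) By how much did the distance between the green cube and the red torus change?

+0.9

The distance was about 4.0 in the first image and 4.9 in the second, so they moved 0.9 units further apart.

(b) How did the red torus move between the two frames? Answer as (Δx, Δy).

(-0.7, 3.0)

The red torus started near (8.6, 1.8) and ended near (7.9, 4.8).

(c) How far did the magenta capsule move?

2.6

The magenta capsule was near (13.4, 7.5) before and (12.3, 5.1) after, so it travelled √(1.1² + 2.4²) ≈ 2.6 units.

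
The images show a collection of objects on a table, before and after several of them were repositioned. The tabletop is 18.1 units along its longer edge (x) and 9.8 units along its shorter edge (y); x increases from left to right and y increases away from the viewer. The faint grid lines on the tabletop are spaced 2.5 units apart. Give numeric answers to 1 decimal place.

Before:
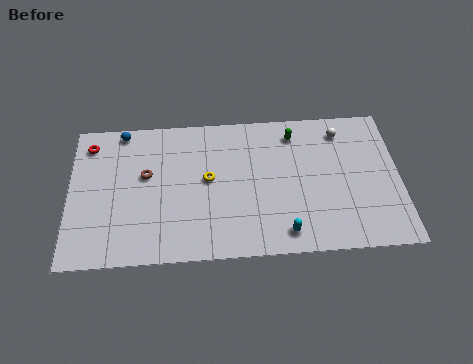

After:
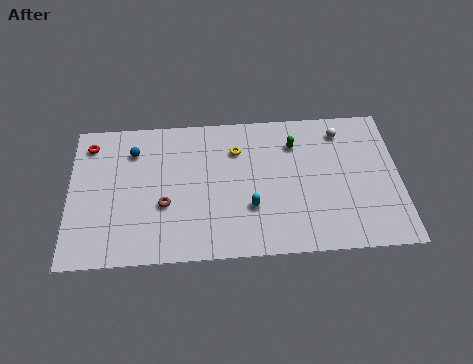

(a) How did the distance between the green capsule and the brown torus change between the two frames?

-0.4

They were about 8.5 units apart before and 8.1 after — 0.4 units closer together.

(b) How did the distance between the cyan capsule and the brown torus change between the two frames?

-4.0

Before: roughly 8.7 units apart; after: 4.7. That's 4.0 units closer together.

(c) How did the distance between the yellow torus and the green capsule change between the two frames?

-2.4

The distance was about 5.6 in the first image and 3.2 in the second, so they moved 2.4 units closer together.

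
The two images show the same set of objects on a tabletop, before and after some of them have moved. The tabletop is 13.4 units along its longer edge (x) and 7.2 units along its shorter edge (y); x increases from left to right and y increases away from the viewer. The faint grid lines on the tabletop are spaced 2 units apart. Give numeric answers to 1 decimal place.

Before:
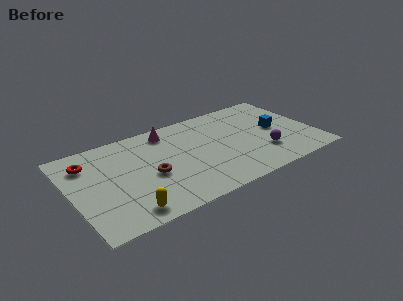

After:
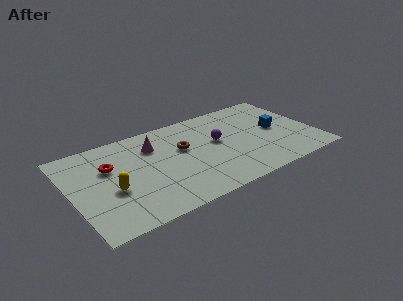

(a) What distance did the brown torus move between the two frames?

2.4

From (4.2, 3.1) to (6.2, 4.4), the brown torus covered √(2.0² + 1.3²) ≈ 2.4 units.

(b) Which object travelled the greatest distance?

the purple sphere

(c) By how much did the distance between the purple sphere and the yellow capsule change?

-1.8

They were about 7.9 units apart before and 6.1 after — 1.8 units closer together.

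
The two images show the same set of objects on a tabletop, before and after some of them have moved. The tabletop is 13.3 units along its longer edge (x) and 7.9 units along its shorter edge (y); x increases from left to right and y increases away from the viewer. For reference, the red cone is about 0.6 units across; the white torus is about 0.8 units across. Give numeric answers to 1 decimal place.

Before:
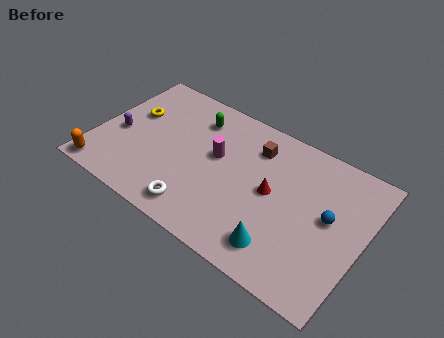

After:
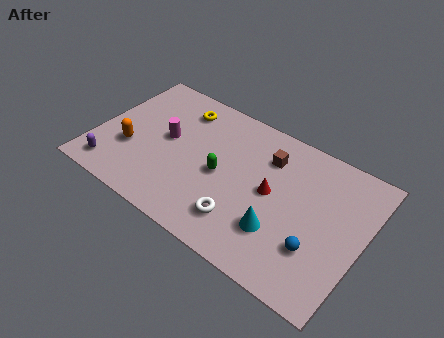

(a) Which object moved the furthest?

the green capsule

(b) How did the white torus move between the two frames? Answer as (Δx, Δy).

(2.1, 0.6)

The white torus started near (5.6, 1.2) and ended near (7.7, 1.8).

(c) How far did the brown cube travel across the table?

0.7

The brown cube was near (7.6, 6.1) before and (8.3, 5.9) after, so it travelled √(0.7² + 0.2²) ≈ 0.7 units.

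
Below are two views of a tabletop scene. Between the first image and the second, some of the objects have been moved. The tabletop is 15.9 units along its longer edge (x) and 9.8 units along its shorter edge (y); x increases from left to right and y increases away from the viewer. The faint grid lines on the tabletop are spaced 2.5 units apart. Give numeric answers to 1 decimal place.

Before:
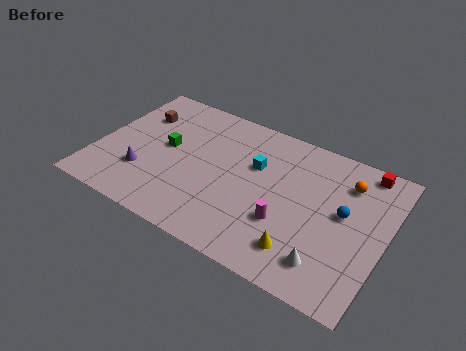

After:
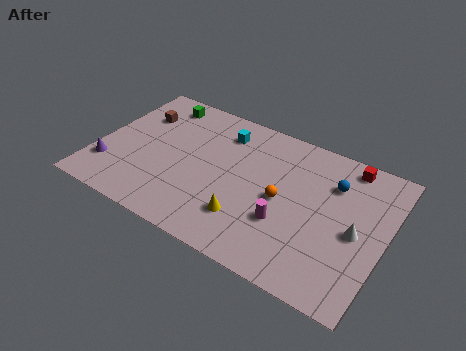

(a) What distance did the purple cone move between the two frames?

1.9

From (2.8, 2.9) to (0.9, 2.5), the purple cone covered √(1.9² + 0.4²) ≈ 1.9 units.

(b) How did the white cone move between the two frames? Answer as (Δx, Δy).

(1.2, 2.6)

From the two frames, the white cone sits at roughly (13.2, 1.9) before and (14.4, 4.5) after.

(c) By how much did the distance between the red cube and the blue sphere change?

-1.8

The distance was about 3.5 in the first image and 1.7 in the second, so they moved 1.8 units closer together.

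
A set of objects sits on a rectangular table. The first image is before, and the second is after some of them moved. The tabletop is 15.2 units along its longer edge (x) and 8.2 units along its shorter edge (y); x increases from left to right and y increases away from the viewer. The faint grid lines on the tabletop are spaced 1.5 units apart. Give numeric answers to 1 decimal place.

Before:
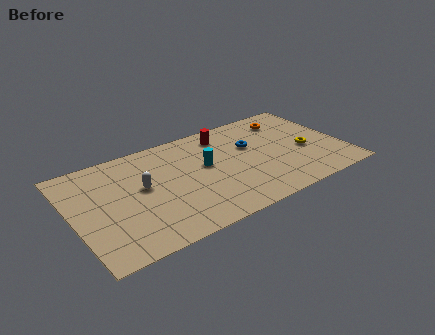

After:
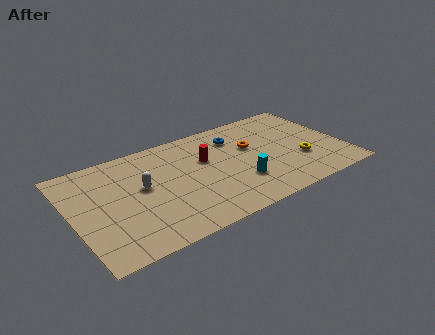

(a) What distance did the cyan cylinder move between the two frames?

2.7

From (7.5, 4.7) to (9.1, 2.5), the cyan cylinder covered √(1.6² + 2.2²) ≈ 2.7 units.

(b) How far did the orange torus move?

2.8

The orange torus moved from about (12.6, 6.6) to (10.2, 5.1), a distance of √(2.4² + 1.5²) ≈ 2.8.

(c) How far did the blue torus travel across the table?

1.3

The blue torus was near (10.2, 5.2) before and (9.5, 6.3) after, so it travelled √(0.7² + 1.1²) ≈ 1.3 units.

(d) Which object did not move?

the white capsule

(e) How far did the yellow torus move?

0.8

From (13.1, 3.5) to (12.7, 2.8), the yellow torus covered √(0.4² + 0.7²) ≈ 0.8 units.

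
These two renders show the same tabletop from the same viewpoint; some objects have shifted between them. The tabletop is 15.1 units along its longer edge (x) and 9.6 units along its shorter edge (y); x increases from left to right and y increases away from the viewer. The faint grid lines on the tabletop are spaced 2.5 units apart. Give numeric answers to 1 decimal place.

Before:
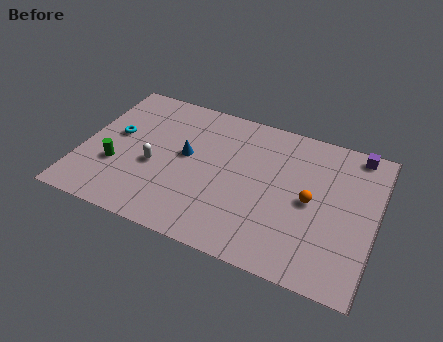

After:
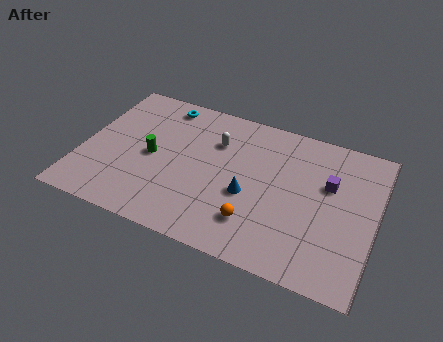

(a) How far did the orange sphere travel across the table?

3.5

From (11.8, 4.7) to (9.2, 2.3), the orange sphere covered √(2.6² + 2.4²) ≈ 3.5 units.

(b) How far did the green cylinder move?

2.1

The green cylinder moved from about (1.9, 3.3) to (3.6, 4.6), a distance of √(1.7² + 1.3²) ≈ 2.1.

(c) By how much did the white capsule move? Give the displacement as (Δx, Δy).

(2.9, 2.8)

The white capsule started near (3.8, 4.0) and ended near (6.7, 6.8).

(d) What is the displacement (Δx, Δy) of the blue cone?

(3.4, -1.4)

The blue cone was at about (5.3, 5.3) and moved to about (8.7, 3.9).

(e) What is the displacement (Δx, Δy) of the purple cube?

(-1.2, -2.6)

The purple cube started near (13.8, 8.7) and ended near (12.6, 6.1).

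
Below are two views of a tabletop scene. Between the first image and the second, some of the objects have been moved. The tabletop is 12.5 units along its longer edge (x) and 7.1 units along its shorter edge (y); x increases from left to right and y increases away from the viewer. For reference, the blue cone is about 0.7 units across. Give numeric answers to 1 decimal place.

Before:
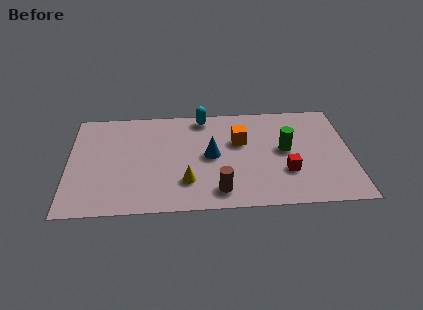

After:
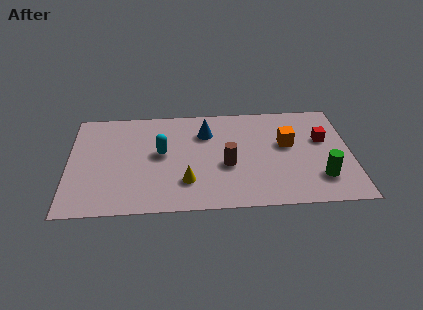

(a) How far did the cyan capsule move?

3.1

From (6.0, 6.3) to (4.1, 3.9), the cyan capsule covered √(1.9² + 2.4²) ≈ 3.1 units.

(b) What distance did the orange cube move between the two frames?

2.1

From (7.6, 4.5) to (9.7, 4.2), the orange cube covered √(2.1² + 0.3²) ≈ 2.1 units.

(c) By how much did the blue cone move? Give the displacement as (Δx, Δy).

(-0.2, 1.6)

The blue cone started near (6.3, 3.6) and ended near (6.1, 5.2).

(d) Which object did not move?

the yellow cone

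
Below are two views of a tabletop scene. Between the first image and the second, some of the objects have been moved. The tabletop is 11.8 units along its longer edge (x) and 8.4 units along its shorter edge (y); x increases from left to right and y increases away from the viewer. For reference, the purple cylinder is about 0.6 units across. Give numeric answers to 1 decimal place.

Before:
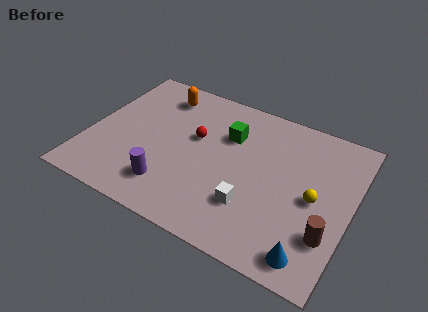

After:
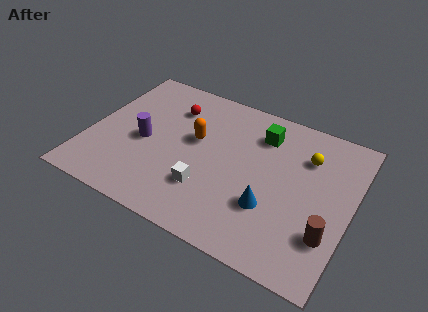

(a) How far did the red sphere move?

1.8

The red sphere moved from about (4.7, 5.0) to (3.4, 6.3), a distance of √(1.3² + 1.3²) ≈ 1.8.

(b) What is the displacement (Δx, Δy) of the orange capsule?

(1.9, -2.0)

From the two frames, the orange capsule sits at roughly (2.8, 6.9) before and (4.7, 4.9) after.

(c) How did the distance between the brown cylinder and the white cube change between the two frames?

+2.0

Before: roughly 3.4 units apart; after: 5.4. That's 2.0 units further apart.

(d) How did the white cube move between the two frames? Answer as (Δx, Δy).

(-2.0, 0.0)

The white cube was at about (7.6, 2.4) and moved to about (5.6, 2.4).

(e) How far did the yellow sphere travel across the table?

2.2

The yellow sphere was near (10.2, 4.0) before and (9.6, 6.1) after, so it travelled √(0.6² + 2.1²) ≈ 2.2 units.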